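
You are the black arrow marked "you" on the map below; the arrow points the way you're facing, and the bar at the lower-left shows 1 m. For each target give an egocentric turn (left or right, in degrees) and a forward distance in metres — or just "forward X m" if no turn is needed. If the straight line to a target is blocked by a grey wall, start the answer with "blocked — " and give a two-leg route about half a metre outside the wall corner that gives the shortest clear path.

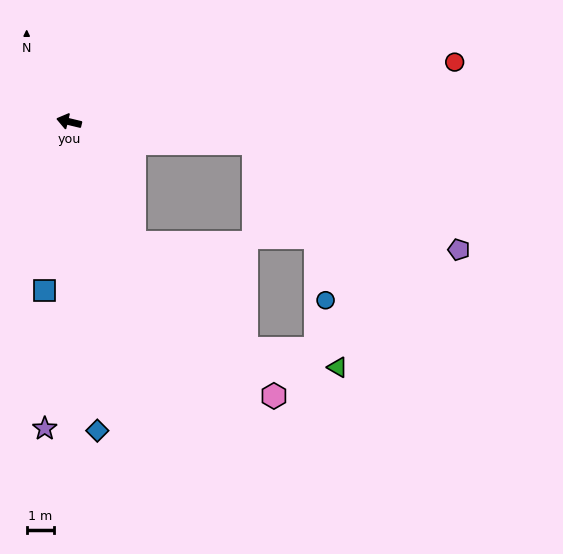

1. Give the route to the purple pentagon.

blocked — turn right 173°, forward 6.7 m, then turn right 21°, forward 8.3 m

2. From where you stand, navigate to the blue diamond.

turn left 109°, forward 11.2 m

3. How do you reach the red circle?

turn right 158°, forward 14.1 m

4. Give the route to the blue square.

turn left 95°, forward 6.2 m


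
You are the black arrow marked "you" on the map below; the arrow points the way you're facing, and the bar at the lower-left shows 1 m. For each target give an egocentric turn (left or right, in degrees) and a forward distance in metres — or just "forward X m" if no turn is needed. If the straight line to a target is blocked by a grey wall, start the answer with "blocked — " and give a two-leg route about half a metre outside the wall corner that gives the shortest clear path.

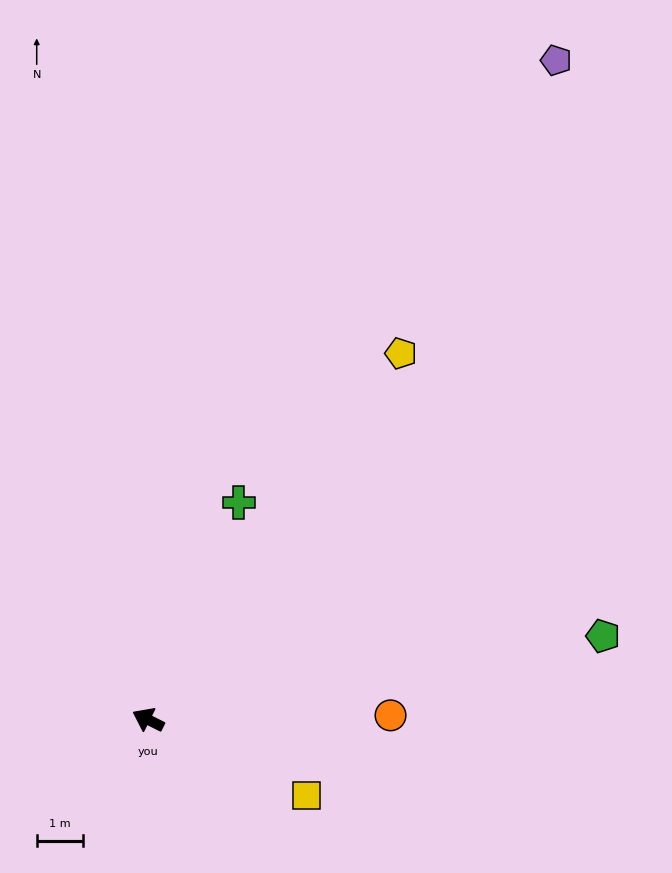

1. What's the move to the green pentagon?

turn right 143°, forward 10.0 m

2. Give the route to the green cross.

turn right 86°, forward 5.1 m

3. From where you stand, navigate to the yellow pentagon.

turn right 98°, forward 9.6 m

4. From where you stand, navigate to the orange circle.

turn right 152°, forward 5.3 m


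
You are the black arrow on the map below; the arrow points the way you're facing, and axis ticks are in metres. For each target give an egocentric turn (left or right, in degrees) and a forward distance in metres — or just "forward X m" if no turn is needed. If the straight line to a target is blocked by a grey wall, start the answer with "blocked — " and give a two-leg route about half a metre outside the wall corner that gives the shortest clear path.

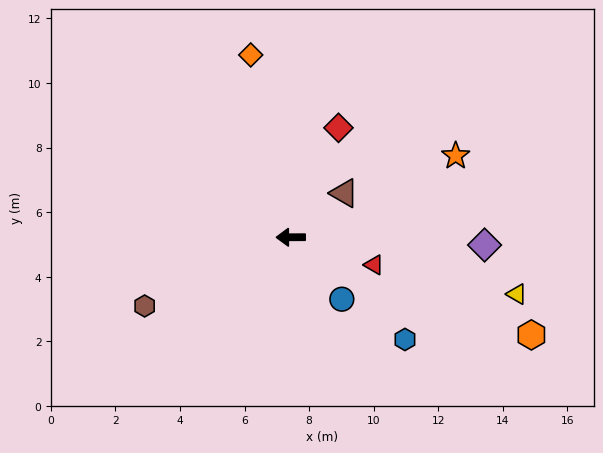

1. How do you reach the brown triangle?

turn right 141°, forward 2.1 m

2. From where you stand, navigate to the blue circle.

turn left 129°, forward 2.5 m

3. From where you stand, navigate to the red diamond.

turn right 114°, forward 3.7 m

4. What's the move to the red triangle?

turn left 161°, forward 2.7 m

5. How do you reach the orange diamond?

turn right 78°, forward 5.8 m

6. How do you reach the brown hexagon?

turn left 25°, forward 5.0 m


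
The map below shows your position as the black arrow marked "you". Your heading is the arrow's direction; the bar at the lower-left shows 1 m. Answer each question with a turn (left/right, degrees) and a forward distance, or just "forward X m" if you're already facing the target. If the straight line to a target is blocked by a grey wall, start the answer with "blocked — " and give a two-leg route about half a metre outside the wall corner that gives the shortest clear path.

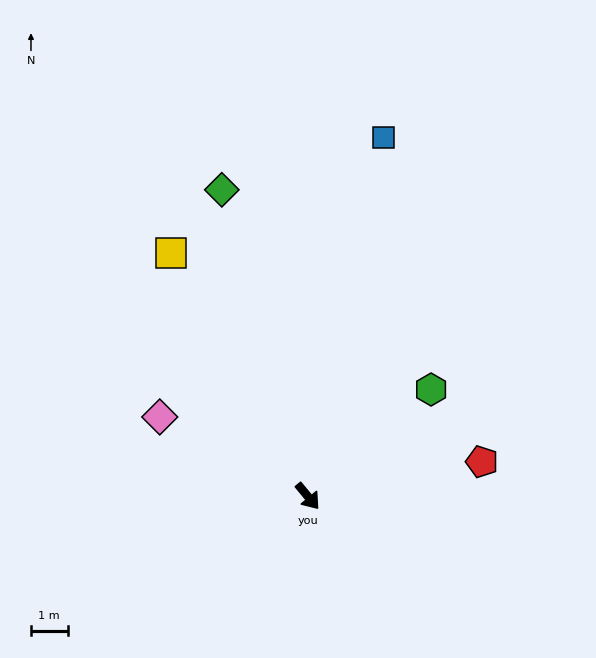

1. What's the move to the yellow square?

turn left 170°, forward 7.6 m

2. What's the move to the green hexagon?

turn left 91°, forward 4.5 m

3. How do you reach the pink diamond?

turn right 158°, forward 4.6 m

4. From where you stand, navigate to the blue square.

turn left 128°, forward 10.0 m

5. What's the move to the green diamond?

turn left 156°, forward 8.7 m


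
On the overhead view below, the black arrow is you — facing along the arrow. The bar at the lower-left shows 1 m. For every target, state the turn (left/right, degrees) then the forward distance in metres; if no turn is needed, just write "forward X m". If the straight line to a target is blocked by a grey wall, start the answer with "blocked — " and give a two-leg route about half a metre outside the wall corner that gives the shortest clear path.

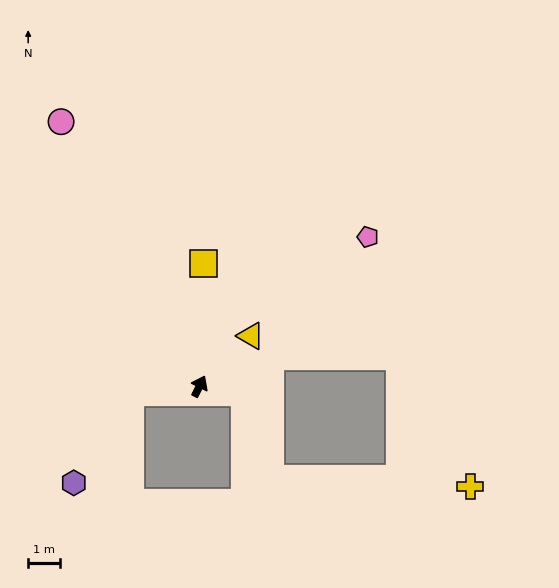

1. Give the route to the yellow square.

turn left 24°, forward 3.9 m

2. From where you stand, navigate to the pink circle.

turn left 54°, forward 9.4 m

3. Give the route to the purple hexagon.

blocked — turn left 122°, forward 2.2 m, then turn left 52°, forward 3.4 m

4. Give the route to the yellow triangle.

turn right 19°, forward 2.3 m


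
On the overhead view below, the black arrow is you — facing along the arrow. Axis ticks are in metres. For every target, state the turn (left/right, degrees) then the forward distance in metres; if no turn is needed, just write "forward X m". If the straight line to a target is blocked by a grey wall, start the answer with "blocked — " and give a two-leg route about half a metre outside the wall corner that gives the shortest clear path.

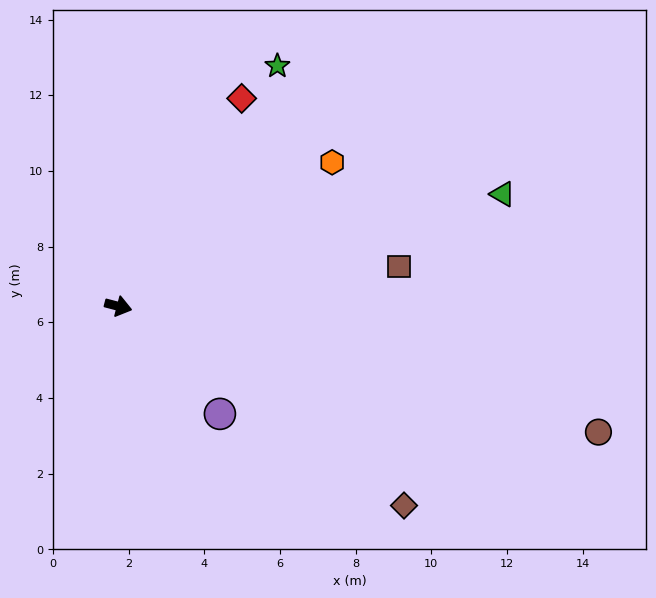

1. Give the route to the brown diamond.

turn right 20°, forward 9.2 m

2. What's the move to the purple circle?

turn right 32°, forward 3.9 m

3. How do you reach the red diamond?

turn left 74°, forward 6.4 m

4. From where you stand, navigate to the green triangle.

turn left 31°, forward 10.6 m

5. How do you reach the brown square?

turn left 23°, forward 7.5 m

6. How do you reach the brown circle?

forward 13.1 m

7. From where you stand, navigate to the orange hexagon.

turn left 49°, forward 6.8 m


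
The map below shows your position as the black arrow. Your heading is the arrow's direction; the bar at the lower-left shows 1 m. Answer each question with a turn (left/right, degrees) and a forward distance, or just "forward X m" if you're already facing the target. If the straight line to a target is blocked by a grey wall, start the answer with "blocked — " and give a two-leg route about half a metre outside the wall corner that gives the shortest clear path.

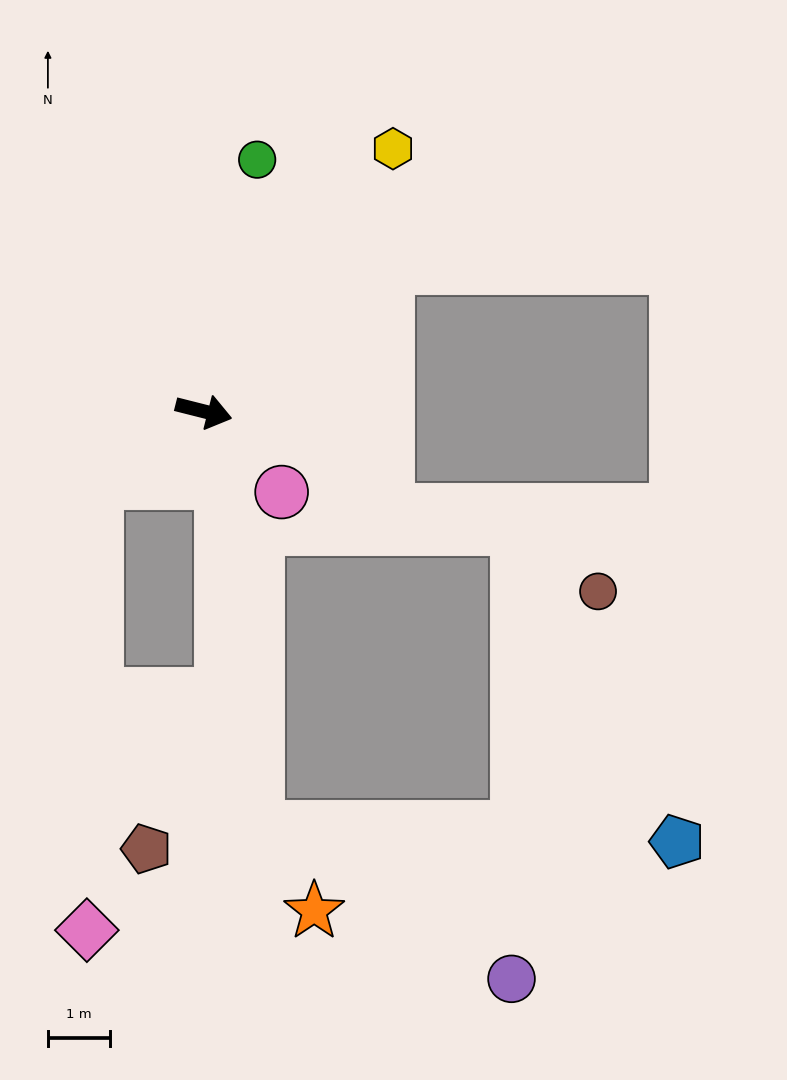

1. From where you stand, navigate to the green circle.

turn left 92°, forward 4.1 m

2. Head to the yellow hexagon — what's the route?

turn left 68°, forward 5.2 m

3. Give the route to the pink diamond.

blocked — turn right 132°, forward 2.1 m, then turn left 55°, forward 7.2 m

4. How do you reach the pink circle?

turn right 32°, forward 1.8 m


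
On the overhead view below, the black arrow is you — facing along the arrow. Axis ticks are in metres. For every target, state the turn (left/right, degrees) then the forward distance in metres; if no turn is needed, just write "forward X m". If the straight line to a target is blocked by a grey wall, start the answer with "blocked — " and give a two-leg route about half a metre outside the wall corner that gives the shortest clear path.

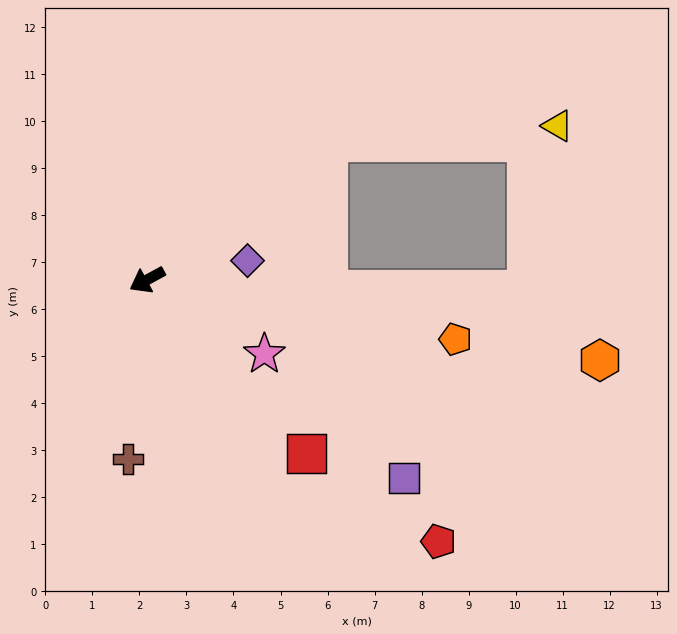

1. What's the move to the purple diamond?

turn left 162°, forward 2.2 m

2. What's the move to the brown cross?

turn left 55°, forward 3.8 m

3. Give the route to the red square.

turn left 104°, forward 5.0 m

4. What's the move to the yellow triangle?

blocked — turn right 171°, forward 4.8 m, then turn right 34°, forward 4.9 m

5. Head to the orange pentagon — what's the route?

turn left 141°, forward 6.7 m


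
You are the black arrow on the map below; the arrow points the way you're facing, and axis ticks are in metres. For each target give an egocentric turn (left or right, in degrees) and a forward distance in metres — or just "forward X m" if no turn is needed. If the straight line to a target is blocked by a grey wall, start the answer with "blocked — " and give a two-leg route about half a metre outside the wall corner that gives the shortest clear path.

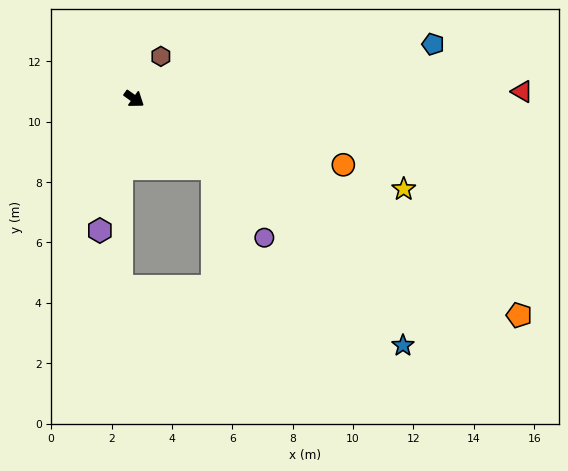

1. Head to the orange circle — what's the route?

turn left 18°, forward 7.3 m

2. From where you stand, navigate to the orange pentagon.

turn left 6°, forward 14.6 m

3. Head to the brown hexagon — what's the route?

turn left 93°, forward 1.7 m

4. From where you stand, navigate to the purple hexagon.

turn right 69°, forward 4.5 m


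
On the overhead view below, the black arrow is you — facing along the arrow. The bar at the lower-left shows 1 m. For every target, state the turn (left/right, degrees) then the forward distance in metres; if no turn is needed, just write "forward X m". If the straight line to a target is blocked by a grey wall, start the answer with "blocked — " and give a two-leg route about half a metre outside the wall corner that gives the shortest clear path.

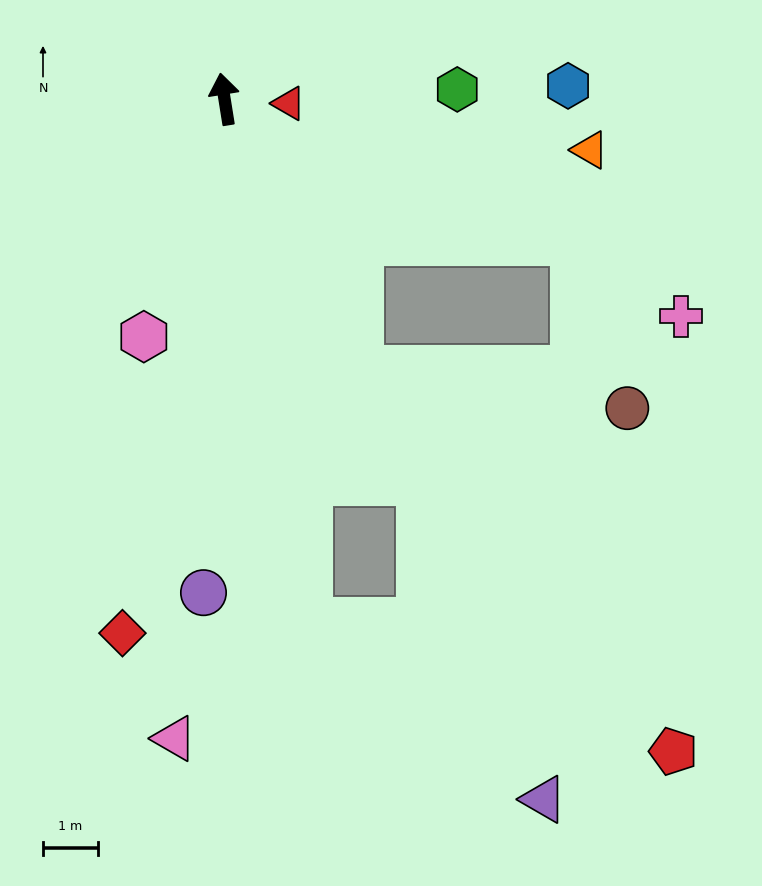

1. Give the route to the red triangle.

turn right 103°, forward 1.2 m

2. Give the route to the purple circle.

turn left 168°, forward 9.0 m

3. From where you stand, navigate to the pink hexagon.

turn left 152°, forward 4.6 m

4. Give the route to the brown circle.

blocked — turn right 162°, forward 5.5 m, then turn left 54°, forward 4.9 m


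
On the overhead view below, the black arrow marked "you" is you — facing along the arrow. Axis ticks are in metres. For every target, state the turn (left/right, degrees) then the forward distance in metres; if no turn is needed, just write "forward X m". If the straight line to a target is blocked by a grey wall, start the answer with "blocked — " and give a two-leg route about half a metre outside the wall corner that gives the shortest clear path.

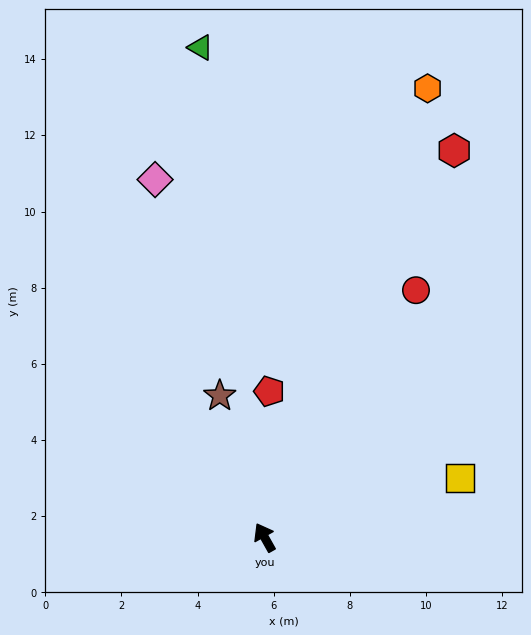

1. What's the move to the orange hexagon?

turn right 49°, forward 12.5 m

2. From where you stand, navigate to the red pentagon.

turn right 31°, forward 3.8 m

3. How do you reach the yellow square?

turn right 102°, forward 5.4 m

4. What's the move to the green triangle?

turn right 22°, forward 13.0 m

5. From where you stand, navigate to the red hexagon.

turn right 55°, forward 11.3 m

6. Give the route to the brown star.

turn right 12°, forward 3.9 m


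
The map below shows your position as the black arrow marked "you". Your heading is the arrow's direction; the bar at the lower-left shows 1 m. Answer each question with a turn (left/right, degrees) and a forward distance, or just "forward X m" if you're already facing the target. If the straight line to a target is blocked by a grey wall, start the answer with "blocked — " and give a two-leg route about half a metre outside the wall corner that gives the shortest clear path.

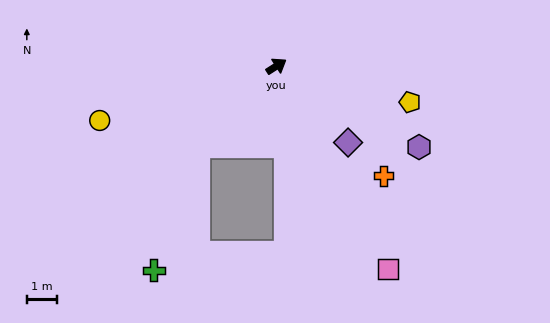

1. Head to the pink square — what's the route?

turn right 94°, forward 7.8 m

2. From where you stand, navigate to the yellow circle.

turn left 165°, forward 6.2 m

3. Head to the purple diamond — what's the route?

turn right 79°, forward 3.5 m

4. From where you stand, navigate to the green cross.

blocked — turn right 167°, forward 3.8 m, then turn left 25°, forward 4.4 m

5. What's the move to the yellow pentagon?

turn right 48°, forward 4.6 m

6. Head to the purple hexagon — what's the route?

turn right 62°, forward 5.5 m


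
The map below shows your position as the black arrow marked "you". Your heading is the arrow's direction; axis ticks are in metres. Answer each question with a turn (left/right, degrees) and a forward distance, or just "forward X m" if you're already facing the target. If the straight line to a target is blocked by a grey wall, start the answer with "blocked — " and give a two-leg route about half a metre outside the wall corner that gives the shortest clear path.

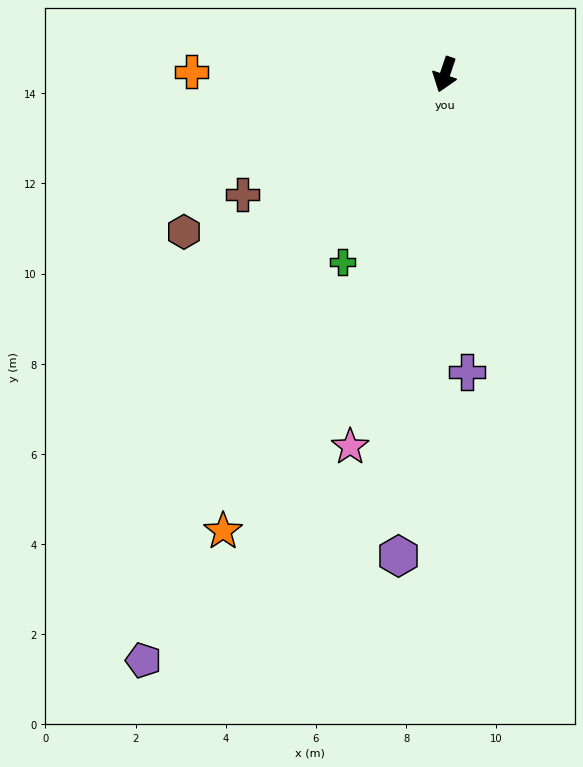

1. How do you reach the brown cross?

turn right 41°, forward 5.2 m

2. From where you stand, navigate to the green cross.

turn right 10°, forward 4.7 m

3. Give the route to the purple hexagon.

turn left 13°, forward 10.7 m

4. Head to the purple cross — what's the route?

turn left 23°, forward 6.6 m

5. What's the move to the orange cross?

turn right 72°, forward 5.6 m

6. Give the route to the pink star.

turn left 5°, forward 8.5 m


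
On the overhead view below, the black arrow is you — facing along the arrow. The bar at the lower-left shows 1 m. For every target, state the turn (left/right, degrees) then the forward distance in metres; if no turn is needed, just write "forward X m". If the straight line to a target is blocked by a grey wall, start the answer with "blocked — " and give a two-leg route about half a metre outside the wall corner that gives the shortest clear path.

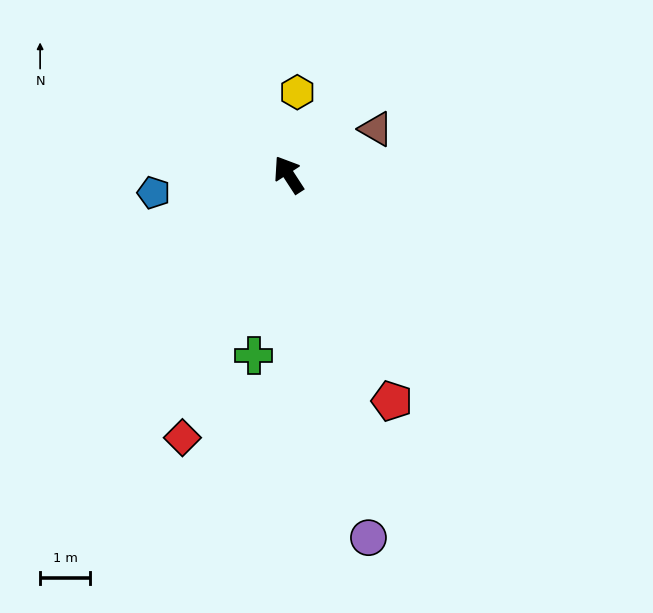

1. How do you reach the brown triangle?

turn right 95°, forward 2.0 m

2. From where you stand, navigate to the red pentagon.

turn left 172°, forward 5.0 m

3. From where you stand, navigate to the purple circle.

turn left 159°, forward 7.5 m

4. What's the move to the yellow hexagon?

turn right 39°, forward 1.7 m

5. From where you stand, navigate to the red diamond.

turn left 125°, forward 5.7 m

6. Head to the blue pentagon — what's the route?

turn left 65°, forward 2.7 m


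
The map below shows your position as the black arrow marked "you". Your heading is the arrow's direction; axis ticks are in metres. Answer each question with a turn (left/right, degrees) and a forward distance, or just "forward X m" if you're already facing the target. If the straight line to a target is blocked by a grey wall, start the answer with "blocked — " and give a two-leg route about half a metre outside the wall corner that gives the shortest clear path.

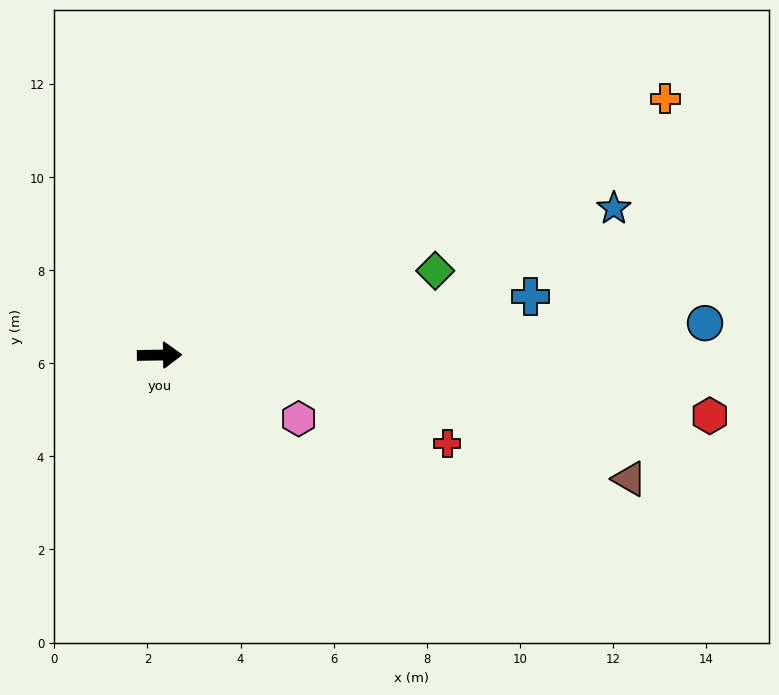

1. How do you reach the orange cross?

turn left 26°, forward 12.2 m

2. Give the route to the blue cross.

turn left 8°, forward 8.1 m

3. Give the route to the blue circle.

turn left 2°, forward 11.7 m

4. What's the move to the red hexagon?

turn right 7°, forward 11.9 m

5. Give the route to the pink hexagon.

turn right 25°, forward 3.3 m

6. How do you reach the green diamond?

turn left 16°, forward 6.2 m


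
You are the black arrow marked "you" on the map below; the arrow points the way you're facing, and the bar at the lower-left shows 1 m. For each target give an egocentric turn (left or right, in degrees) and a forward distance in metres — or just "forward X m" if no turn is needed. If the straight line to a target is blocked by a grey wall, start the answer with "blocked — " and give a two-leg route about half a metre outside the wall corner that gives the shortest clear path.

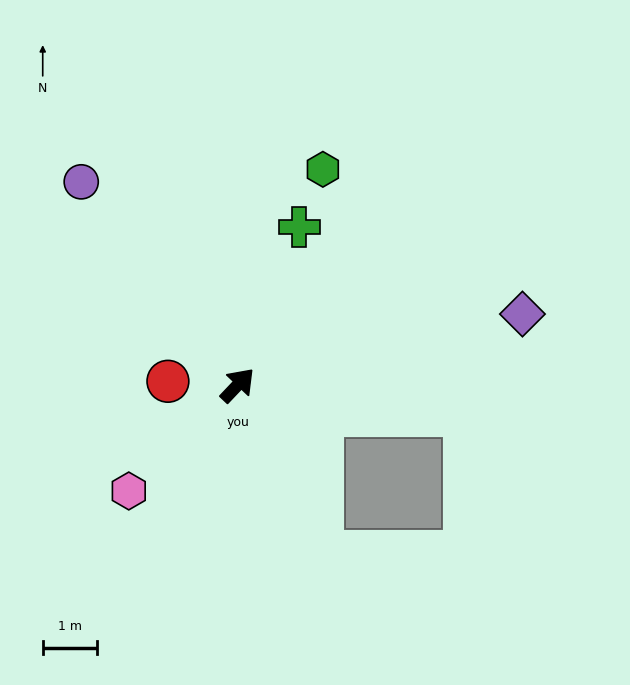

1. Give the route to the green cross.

turn left 22°, forward 3.1 m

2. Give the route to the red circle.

turn left 130°, forward 1.3 m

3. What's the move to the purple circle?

turn left 81°, forward 4.7 m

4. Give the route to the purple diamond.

turn right 33°, forward 5.4 m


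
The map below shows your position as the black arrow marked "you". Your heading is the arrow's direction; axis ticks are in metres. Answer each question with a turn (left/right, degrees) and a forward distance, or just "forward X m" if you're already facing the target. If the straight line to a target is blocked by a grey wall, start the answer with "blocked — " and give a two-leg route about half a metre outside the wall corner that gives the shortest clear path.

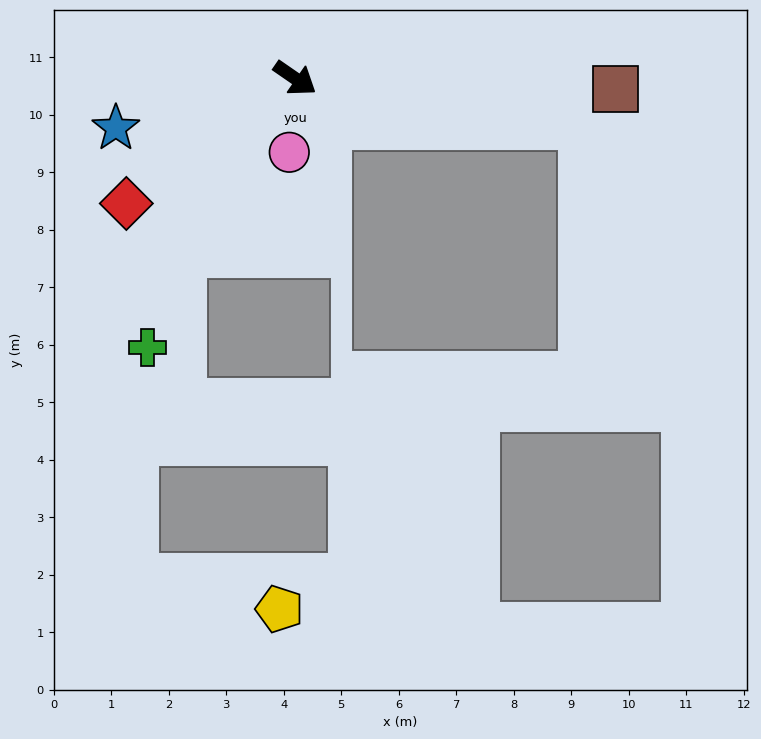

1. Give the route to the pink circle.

turn right 60°, forward 1.3 m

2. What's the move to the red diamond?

turn right 109°, forward 3.7 m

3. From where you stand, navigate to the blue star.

turn right 130°, forward 3.2 m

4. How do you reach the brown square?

turn left 33°, forward 5.6 m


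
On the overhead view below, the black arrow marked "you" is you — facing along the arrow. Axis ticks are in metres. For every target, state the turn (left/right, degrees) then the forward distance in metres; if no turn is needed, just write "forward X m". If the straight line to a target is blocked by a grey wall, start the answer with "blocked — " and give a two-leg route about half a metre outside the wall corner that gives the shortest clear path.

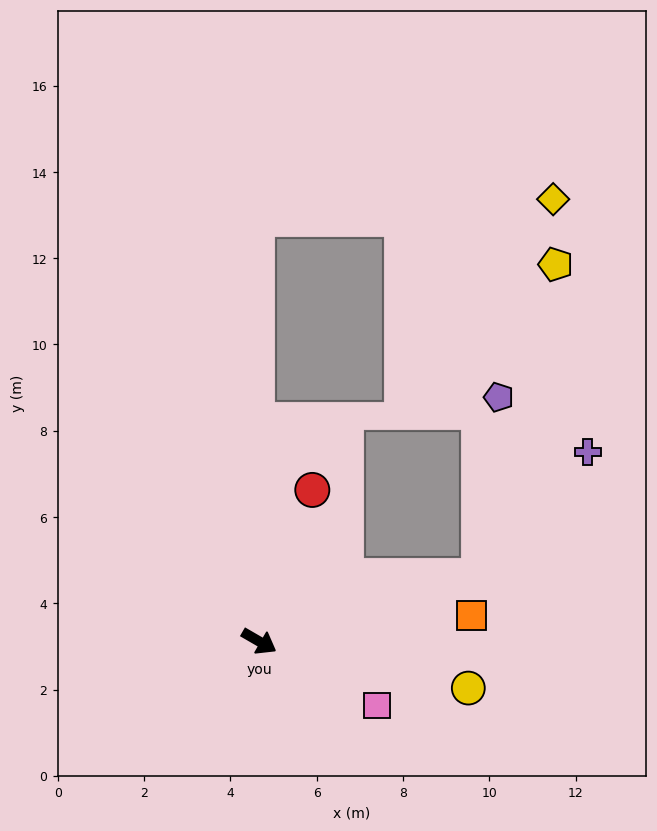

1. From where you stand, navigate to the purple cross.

blocked — turn left 46°, forward 5.3 m, then turn left 33°, forward 3.8 m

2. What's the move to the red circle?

turn left 101°, forward 3.7 m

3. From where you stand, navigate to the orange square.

turn left 37°, forward 5.0 m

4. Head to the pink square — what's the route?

forward 3.1 m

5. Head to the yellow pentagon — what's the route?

blocked — turn left 46°, forward 5.3 m, then turn left 60°, forward 7.5 m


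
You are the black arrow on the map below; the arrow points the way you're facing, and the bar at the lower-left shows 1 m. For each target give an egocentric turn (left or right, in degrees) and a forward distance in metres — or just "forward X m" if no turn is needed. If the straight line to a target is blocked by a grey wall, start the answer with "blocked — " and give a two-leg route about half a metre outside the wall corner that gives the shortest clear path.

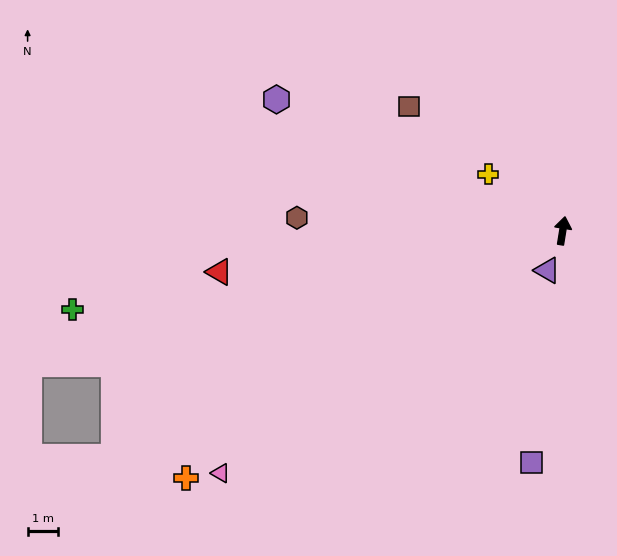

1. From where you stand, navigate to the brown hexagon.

turn left 96°, forward 8.7 m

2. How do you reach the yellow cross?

turn left 62°, forward 3.0 m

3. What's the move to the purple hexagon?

turn left 75°, forward 10.3 m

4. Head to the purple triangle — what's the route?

turn left 168°, forward 1.4 m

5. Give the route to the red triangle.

turn left 106°, forward 11.3 m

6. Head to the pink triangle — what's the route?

turn left 135°, forward 13.7 m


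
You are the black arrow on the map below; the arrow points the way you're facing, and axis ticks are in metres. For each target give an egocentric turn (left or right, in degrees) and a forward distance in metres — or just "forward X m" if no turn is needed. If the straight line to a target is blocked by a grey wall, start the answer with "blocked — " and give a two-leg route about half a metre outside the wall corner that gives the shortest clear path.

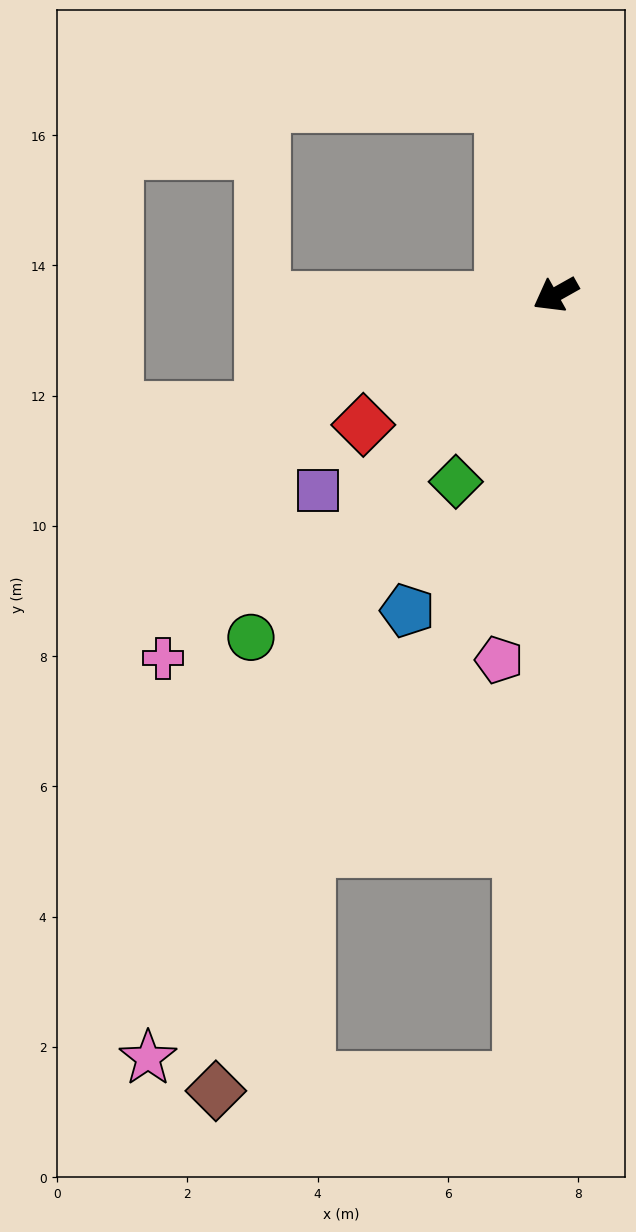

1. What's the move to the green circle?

turn left 19°, forward 7.0 m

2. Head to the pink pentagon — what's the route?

turn left 52°, forward 5.7 m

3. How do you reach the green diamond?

turn left 33°, forward 3.3 m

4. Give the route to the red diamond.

turn left 5°, forward 3.6 m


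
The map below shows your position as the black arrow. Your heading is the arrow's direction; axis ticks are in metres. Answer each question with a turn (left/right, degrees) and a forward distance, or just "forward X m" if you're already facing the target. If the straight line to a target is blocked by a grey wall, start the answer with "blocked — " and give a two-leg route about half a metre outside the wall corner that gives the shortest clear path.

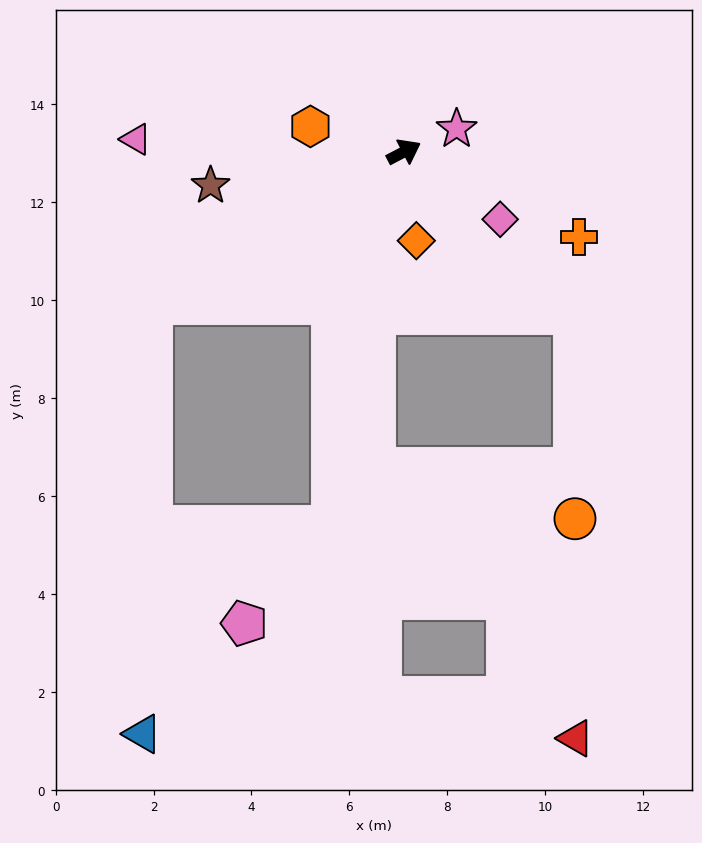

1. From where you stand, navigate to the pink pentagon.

blocked — turn right 129°, forward 7.8 m, then turn right 30°, forward 2.7 m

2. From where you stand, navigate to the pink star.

turn right 4°, forward 1.2 m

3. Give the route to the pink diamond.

turn right 63°, forward 2.4 m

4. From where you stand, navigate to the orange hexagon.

turn left 137°, forward 2.0 m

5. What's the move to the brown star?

turn left 162°, forward 4.0 m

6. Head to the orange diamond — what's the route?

turn right 110°, forward 1.8 m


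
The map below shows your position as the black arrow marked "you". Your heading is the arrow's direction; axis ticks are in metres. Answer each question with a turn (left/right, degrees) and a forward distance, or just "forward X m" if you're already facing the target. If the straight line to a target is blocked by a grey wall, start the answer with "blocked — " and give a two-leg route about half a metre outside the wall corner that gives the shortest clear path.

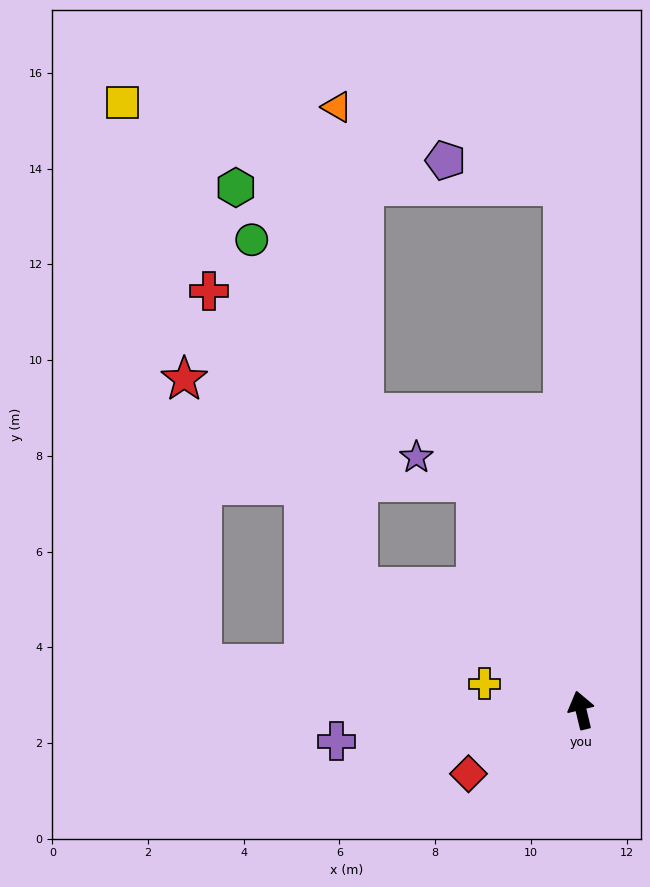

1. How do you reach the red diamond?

turn left 106°, forward 2.7 m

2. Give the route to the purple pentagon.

blocked — turn right 12°, forward 11.0 m, then turn left 77°, forward 2.5 m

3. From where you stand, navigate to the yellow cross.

turn left 61°, forward 2.1 m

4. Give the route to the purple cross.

turn left 84°, forward 5.2 m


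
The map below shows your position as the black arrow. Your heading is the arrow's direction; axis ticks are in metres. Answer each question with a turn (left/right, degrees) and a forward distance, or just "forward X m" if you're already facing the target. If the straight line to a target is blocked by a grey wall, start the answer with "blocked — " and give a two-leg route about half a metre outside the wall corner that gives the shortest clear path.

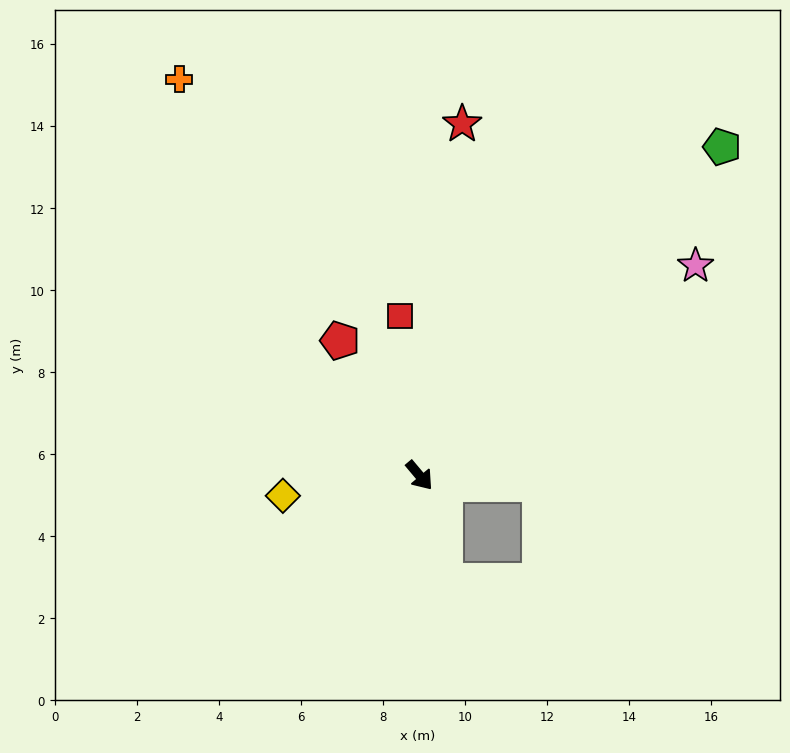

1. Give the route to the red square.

turn left 147°, forward 3.9 m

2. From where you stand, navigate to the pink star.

turn left 87°, forward 8.5 m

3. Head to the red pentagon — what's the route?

turn left 170°, forward 3.8 m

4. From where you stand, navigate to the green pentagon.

turn left 97°, forward 10.9 m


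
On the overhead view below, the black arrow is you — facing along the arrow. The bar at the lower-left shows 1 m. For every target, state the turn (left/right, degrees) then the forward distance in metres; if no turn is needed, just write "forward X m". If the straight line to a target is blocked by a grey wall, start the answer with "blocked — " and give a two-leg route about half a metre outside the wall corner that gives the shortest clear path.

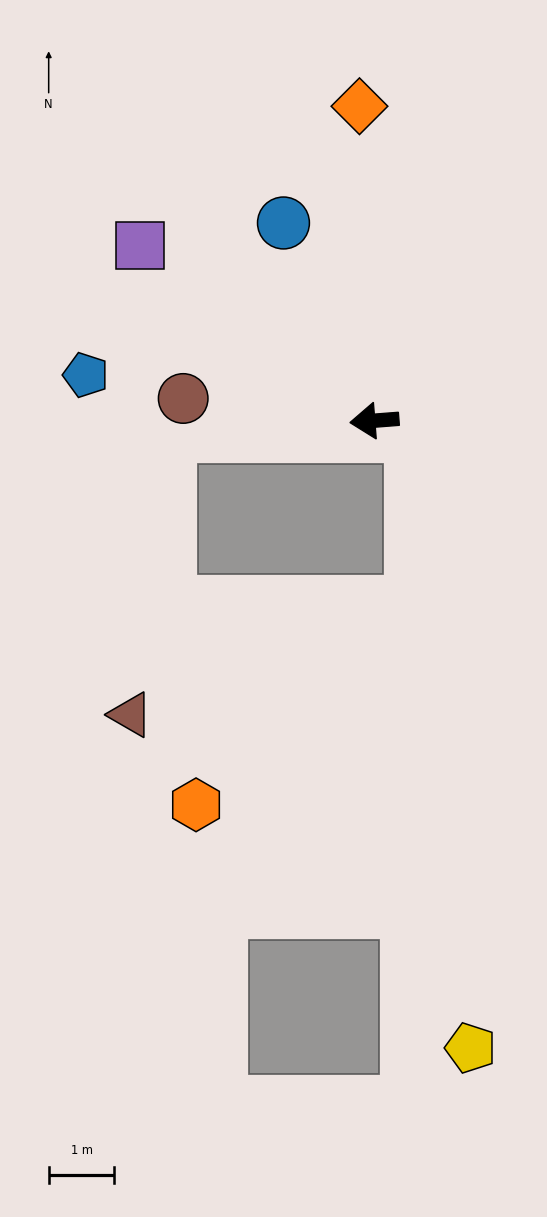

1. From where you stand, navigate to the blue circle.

turn right 70°, forward 3.3 m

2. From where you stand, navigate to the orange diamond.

turn right 92°, forward 4.8 m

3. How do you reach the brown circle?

turn right 11°, forward 2.9 m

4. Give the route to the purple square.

turn right 41°, forward 4.4 m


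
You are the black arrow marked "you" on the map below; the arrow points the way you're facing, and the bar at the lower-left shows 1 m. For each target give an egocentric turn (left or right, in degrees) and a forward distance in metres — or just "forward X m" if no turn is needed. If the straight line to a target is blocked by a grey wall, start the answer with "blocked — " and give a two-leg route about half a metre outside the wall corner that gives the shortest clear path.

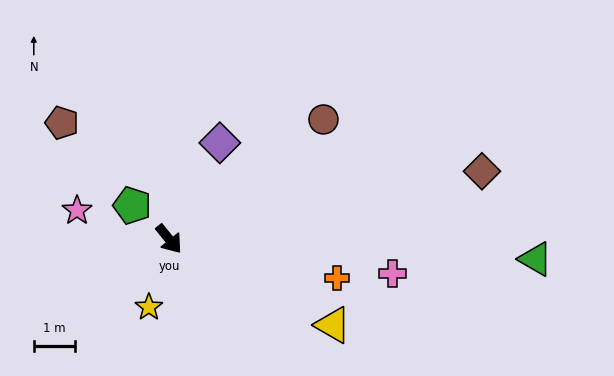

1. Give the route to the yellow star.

turn right 55°, forward 1.7 m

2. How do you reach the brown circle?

turn left 89°, forward 4.8 m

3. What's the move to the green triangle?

turn left 48°, forward 9.0 m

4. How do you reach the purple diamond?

turn left 113°, forward 2.7 m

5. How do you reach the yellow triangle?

turn left 23°, forward 4.5 m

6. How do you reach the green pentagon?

turn right 171°, forward 1.2 m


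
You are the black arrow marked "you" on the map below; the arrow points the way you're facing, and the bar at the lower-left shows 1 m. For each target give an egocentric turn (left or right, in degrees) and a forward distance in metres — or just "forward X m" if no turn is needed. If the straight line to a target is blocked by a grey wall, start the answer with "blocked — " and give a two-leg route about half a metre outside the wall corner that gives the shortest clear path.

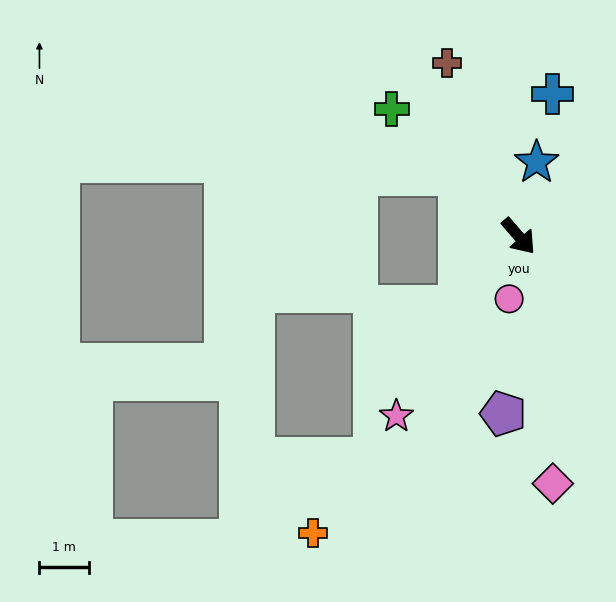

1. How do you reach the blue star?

turn left 126°, forward 1.5 m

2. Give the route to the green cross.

turn right 176°, forward 3.6 m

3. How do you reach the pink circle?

turn right 49°, forward 1.3 m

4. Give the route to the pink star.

turn right 75°, forward 4.4 m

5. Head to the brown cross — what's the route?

turn left 162°, forward 3.8 m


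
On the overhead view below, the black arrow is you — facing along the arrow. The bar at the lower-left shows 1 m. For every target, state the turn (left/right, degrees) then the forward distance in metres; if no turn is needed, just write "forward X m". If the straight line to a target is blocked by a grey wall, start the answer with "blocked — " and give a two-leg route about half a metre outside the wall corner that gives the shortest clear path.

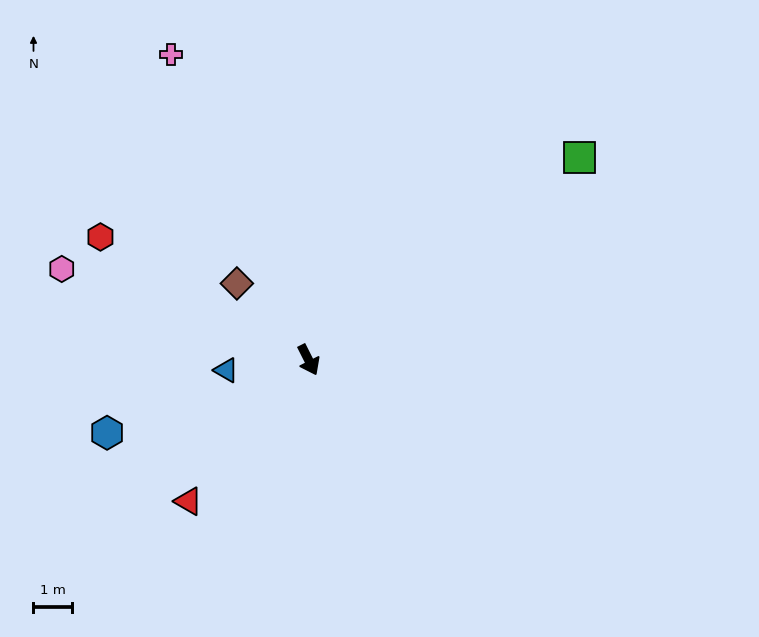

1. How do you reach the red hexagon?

turn right 147°, forward 6.4 m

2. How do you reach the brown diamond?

turn right 164°, forward 2.8 m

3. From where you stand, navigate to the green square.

turn left 100°, forward 8.9 m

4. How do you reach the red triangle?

turn right 67°, forward 4.9 m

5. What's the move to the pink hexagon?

turn right 137°, forward 6.9 m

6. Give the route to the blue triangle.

turn right 110°, forward 2.2 m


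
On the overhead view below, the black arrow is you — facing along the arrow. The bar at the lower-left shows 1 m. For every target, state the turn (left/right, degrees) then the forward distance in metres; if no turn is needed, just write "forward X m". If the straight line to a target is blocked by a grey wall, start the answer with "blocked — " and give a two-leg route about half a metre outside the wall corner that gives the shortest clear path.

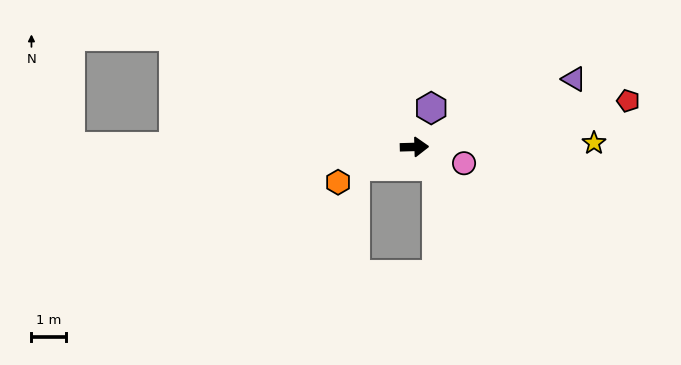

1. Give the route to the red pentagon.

turn left 11°, forward 6.3 m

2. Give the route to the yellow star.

forward 5.2 m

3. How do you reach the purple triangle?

turn left 21°, forward 5.0 m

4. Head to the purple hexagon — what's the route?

turn left 65°, forward 1.2 m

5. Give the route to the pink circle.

turn right 20°, forward 1.5 m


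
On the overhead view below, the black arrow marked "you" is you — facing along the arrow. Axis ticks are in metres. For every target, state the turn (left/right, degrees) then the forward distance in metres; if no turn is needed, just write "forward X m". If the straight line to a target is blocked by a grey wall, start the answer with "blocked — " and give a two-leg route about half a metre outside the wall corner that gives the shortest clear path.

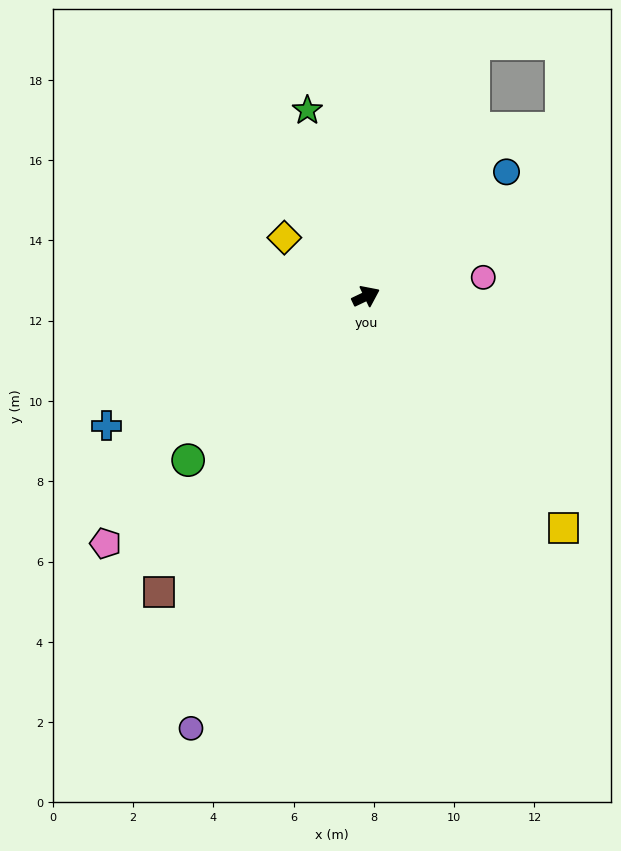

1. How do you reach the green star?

turn left 82°, forward 4.9 m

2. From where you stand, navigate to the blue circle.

turn left 16°, forward 4.7 m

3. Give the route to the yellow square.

turn right 75°, forward 7.6 m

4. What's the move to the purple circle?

turn right 137°, forward 11.6 m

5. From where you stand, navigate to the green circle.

turn right 163°, forward 6.0 m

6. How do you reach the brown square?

turn right 150°, forward 9.0 m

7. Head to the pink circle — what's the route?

turn right 16°, forward 3.0 m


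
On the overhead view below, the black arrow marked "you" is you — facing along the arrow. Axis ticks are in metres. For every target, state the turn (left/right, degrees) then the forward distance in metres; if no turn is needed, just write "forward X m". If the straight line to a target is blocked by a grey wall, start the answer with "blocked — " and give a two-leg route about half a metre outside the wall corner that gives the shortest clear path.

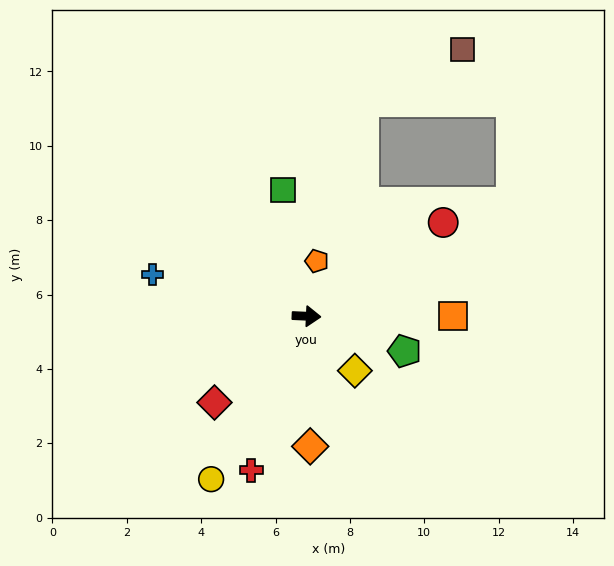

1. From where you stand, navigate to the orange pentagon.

turn left 82°, forward 1.5 m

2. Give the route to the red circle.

turn left 37°, forward 4.5 m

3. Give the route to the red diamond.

turn right 134°, forward 3.4 m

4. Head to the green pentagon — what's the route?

turn right 17°, forward 2.8 m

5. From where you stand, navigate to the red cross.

turn right 107°, forward 4.4 m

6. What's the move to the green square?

turn left 103°, forward 3.5 m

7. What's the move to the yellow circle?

turn right 118°, forward 5.1 m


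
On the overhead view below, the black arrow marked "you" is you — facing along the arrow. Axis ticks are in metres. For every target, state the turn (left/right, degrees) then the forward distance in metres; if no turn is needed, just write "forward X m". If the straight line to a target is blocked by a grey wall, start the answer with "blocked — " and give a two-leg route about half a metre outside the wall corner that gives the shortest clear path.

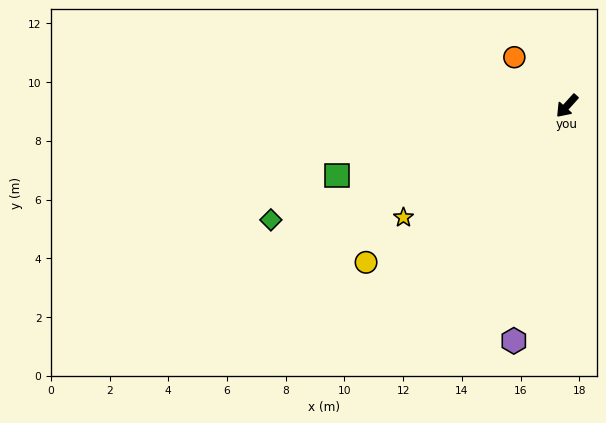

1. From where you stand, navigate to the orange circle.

turn right 91°, forward 2.4 m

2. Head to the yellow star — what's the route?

turn right 14°, forward 6.7 m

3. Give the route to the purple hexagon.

turn left 29°, forward 8.2 m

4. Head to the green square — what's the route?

turn right 31°, forward 8.2 m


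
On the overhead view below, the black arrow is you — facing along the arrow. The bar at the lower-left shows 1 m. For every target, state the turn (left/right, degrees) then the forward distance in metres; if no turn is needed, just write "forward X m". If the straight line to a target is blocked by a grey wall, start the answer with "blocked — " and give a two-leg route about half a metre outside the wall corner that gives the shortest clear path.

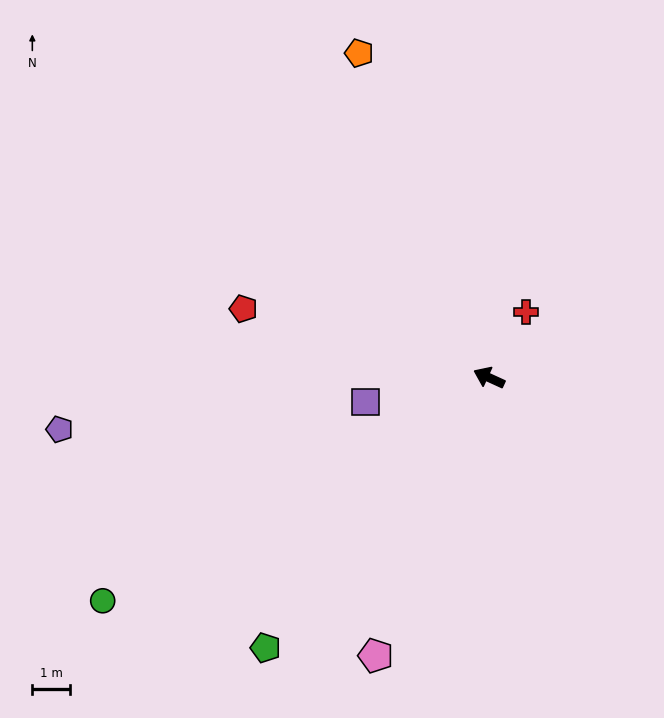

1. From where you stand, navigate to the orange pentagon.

turn right 44°, forward 9.2 m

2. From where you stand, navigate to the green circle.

turn left 55°, forward 11.7 m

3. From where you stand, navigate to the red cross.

turn right 95°, forward 2.0 m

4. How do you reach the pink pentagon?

turn left 92°, forward 7.9 m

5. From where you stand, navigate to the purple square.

turn left 36°, forward 3.3 m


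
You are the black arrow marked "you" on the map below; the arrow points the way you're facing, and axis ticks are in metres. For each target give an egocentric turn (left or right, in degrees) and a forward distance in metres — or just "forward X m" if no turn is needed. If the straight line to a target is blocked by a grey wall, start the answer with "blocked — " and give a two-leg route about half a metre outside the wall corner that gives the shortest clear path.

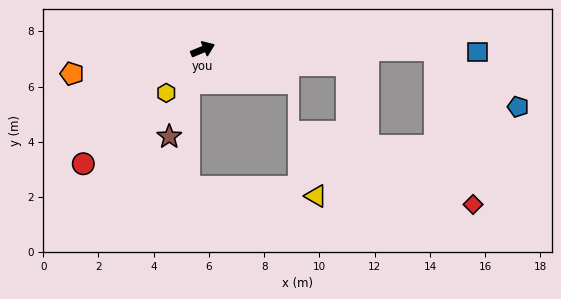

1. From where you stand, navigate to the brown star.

turn right 134°, forward 3.4 m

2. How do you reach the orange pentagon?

turn left 168°, forward 4.8 m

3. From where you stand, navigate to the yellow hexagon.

turn right 153°, forward 2.1 m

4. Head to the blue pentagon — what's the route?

blocked — turn right 23°, forward 8.4 m, then turn right 34°, forward 3.7 m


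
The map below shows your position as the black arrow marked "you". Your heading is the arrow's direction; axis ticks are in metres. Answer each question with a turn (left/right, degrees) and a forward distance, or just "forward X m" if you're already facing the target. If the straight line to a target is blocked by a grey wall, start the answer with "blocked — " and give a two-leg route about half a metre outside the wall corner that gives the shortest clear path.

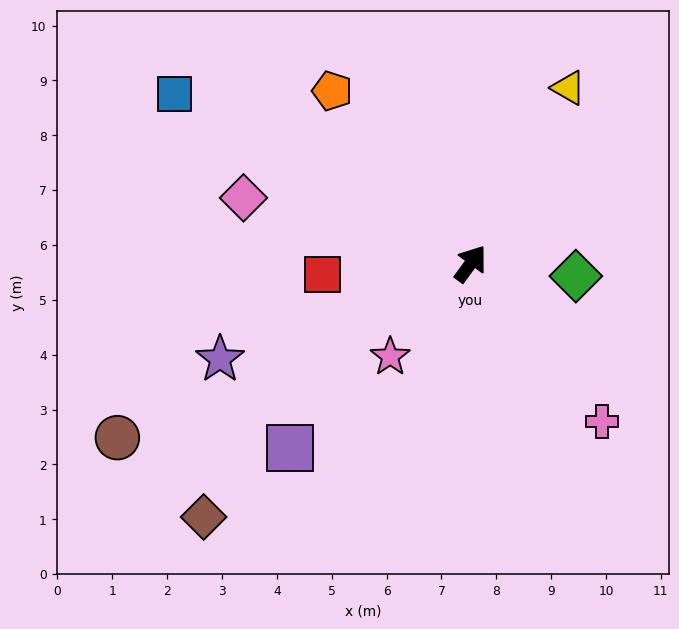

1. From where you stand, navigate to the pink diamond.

turn left 110°, forward 4.3 m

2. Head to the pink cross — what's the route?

turn right 104°, forward 3.7 m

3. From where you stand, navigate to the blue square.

turn left 96°, forward 6.2 m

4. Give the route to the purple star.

turn left 147°, forward 4.9 m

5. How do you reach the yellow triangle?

turn left 7°, forward 3.7 m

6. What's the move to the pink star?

turn left 175°, forward 2.2 m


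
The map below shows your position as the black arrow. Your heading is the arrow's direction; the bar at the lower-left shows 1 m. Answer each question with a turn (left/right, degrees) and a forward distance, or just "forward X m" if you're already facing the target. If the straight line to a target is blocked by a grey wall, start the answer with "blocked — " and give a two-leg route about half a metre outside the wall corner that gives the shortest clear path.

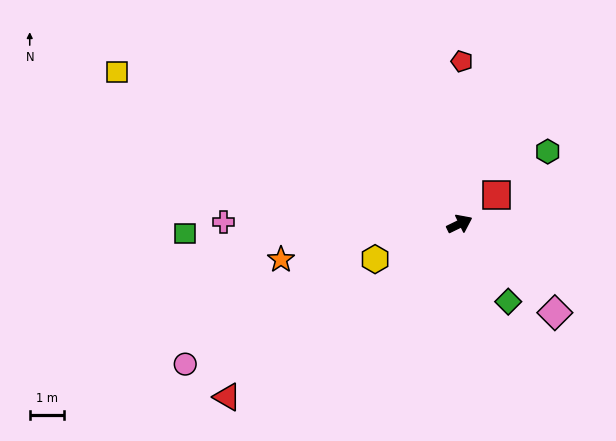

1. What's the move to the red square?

turn left 12°, forward 1.4 m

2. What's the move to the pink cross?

turn left 154°, forward 6.9 m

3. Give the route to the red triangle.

turn right 169°, forward 8.5 m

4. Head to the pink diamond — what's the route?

turn right 69°, forward 3.8 m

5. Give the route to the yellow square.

turn left 130°, forward 11.0 m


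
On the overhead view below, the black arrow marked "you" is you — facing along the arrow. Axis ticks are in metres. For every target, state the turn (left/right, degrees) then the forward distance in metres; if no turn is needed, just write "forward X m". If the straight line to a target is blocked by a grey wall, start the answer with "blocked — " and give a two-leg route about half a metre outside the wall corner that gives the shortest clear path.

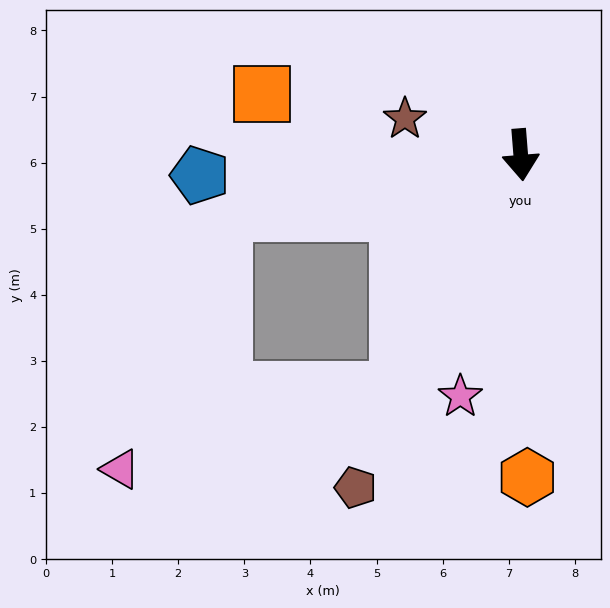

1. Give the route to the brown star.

turn right 112°, forward 1.8 m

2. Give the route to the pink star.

turn right 19°, forward 3.8 m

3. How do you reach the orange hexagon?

turn right 3°, forward 4.9 m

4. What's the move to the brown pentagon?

turn right 31°, forward 5.6 m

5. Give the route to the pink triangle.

blocked — turn right 32°, forward 4.0 m, then turn right 47°, forward 4.4 m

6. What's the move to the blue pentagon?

turn right 91°, forward 4.9 m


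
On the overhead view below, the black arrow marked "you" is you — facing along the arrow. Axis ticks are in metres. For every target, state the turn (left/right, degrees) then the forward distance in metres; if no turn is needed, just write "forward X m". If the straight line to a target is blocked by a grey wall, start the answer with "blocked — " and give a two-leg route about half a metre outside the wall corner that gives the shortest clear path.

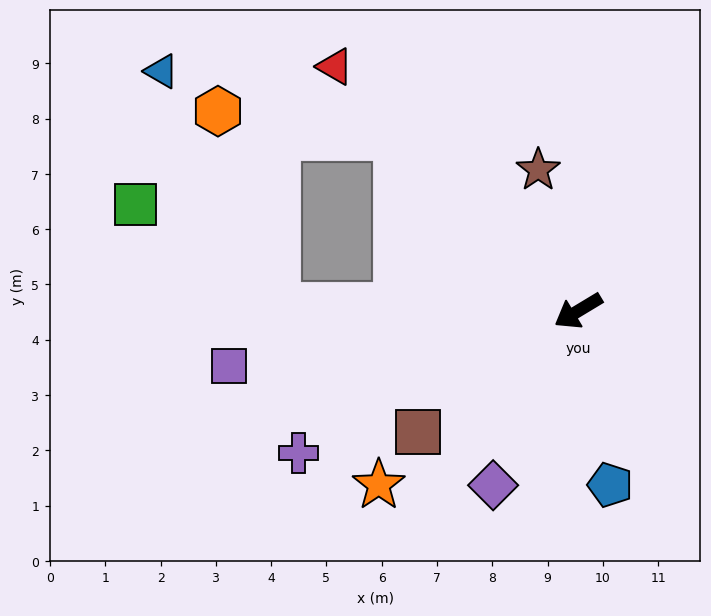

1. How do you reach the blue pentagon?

turn left 69°, forward 3.2 m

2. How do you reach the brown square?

turn left 6°, forward 3.6 m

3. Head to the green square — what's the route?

blocked — turn right 32°, forward 5.5 m, then turn right 35°, forward 3.1 m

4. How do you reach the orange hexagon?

blocked — turn right 75°, forward 4.5 m, then turn left 36°, forward 3.3 m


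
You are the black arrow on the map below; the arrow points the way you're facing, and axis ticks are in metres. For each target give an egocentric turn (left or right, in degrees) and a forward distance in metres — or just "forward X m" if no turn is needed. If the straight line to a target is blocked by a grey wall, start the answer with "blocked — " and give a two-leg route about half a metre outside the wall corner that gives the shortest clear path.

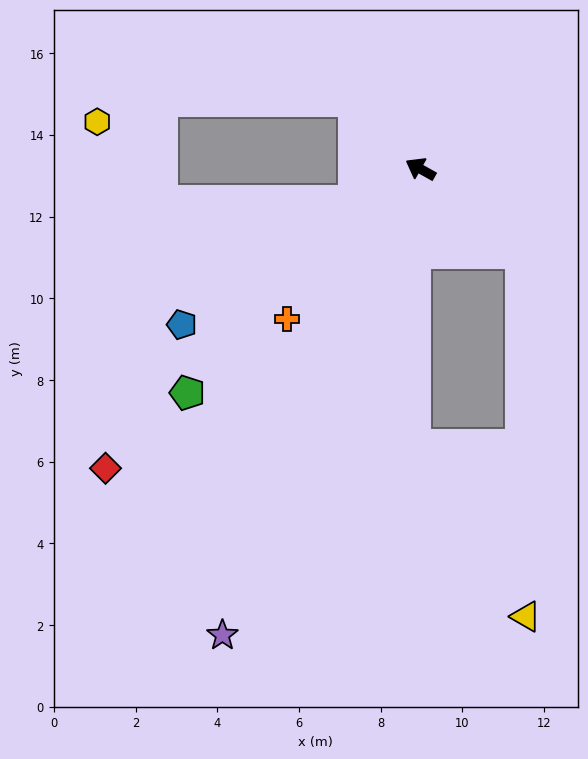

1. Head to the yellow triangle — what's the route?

blocked — turn left 170°, forward 3.2 m, then turn right 50°, forward 8.9 m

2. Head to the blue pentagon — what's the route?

turn left 62°, forward 7.0 m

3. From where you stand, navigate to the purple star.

turn left 96°, forward 12.4 m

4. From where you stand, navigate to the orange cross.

turn left 78°, forward 4.9 m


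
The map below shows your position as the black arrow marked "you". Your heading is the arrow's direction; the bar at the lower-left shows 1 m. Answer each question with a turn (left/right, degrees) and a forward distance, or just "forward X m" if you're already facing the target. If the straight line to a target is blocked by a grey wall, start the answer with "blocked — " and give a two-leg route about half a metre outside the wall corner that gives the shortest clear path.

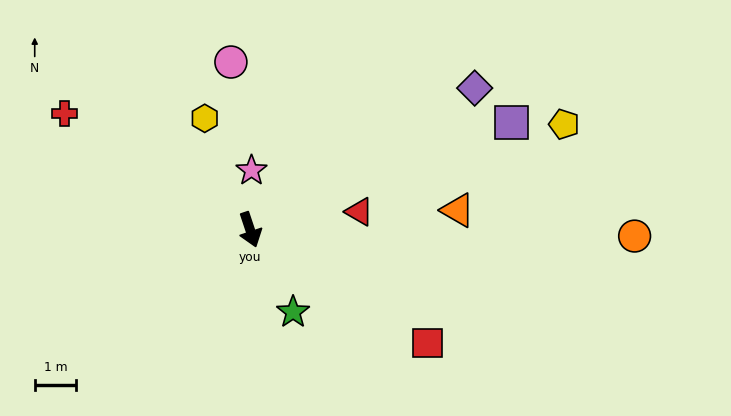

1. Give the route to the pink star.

turn left 160°, forward 1.4 m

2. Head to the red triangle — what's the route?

turn left 81°, forward 2.7 m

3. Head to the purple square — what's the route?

turn left 94°, forward 6.8 m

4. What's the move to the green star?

turn left 9°, forward 2.2 m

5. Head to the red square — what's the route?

turn left 39°, forward 5.1 m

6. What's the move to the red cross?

turn right 140°, forward 5.3 m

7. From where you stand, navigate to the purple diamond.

turn left 104°, forward 6.4 m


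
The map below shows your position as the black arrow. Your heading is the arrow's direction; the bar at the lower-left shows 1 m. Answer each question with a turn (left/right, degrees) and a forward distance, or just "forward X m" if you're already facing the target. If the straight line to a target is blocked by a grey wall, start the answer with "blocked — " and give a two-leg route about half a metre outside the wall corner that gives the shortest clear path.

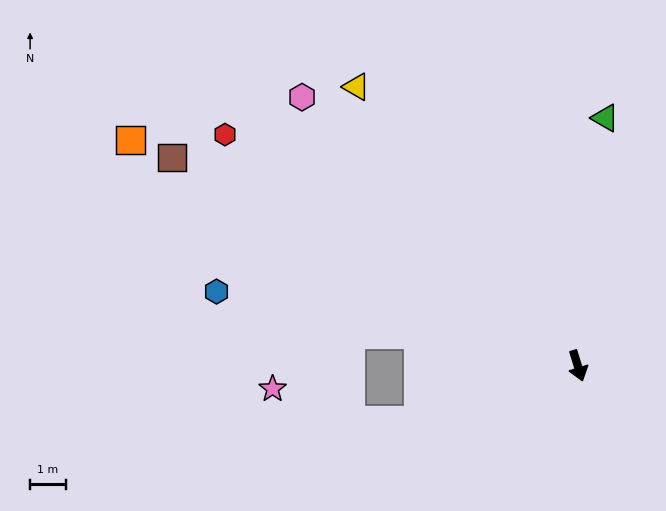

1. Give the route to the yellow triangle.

turn right 159°, forward 10.0 m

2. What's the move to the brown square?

turn right 134°, forward 12.9 m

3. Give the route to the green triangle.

turn left 157°, forward 7.0 m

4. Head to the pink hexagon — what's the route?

turn right 151°, forward 10.9 m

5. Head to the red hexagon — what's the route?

turn right 140°, forward 11.9 m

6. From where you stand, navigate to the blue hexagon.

turn right 119°, forward 10.4 m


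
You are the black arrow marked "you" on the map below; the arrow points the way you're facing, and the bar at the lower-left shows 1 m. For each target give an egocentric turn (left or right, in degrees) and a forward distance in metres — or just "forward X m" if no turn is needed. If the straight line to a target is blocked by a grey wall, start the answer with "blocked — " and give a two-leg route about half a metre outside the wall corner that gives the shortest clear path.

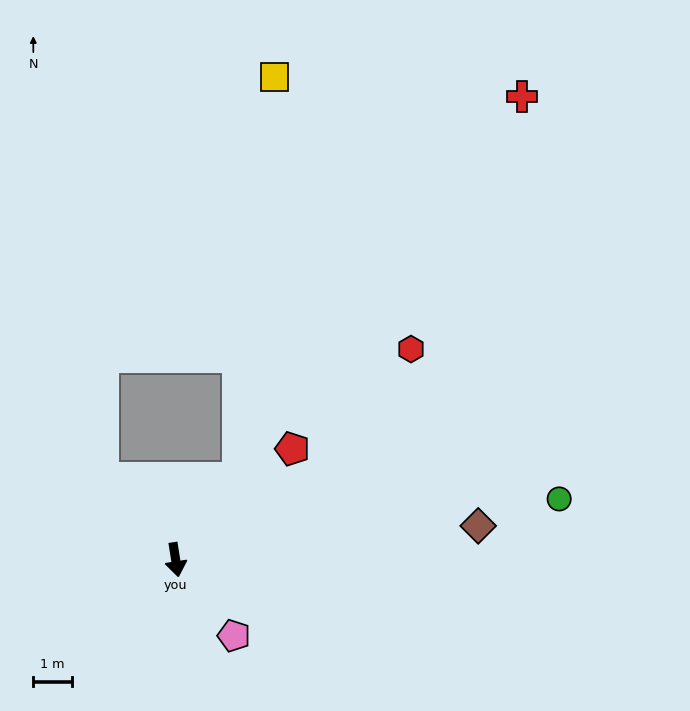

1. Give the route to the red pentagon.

turn left 125°, forward 4.2 m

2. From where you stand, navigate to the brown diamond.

turn left 87°, forward 7.9 m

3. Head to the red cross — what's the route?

turn left 134°, forward 15.1 m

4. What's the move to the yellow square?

blocked — turn left 133°, forward 2.7 m, then turn left 33°, forward 10.5 m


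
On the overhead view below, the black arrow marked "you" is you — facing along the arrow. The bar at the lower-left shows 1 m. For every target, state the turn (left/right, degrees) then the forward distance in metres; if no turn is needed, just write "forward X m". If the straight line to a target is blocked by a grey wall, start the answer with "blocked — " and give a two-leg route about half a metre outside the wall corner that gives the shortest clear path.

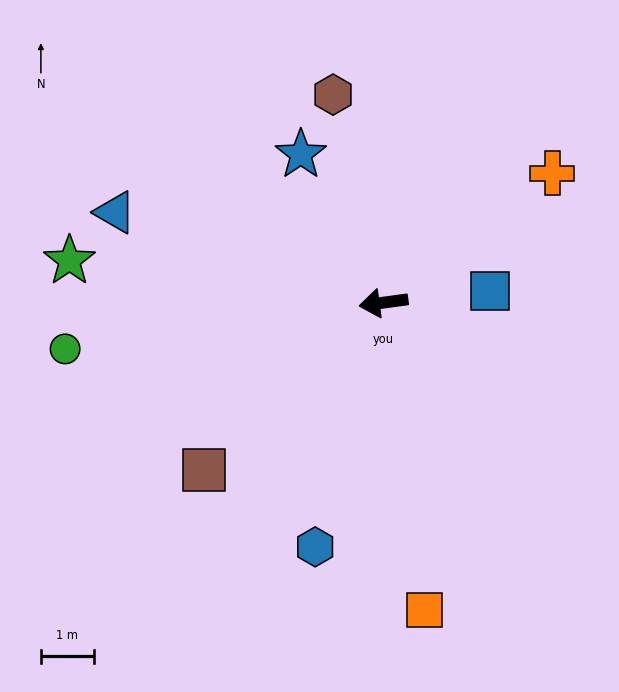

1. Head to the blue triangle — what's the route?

turn right 26°, forward 5.4 m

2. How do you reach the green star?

turn right 15°, forward 6.0 m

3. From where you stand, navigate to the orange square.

turn left 90°, forward 5.9 m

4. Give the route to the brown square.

turn left 35°, forward 4.7 m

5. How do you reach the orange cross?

turn right 150°, forward 4.0 m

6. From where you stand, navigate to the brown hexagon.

turn right 84°, forward 4.1 m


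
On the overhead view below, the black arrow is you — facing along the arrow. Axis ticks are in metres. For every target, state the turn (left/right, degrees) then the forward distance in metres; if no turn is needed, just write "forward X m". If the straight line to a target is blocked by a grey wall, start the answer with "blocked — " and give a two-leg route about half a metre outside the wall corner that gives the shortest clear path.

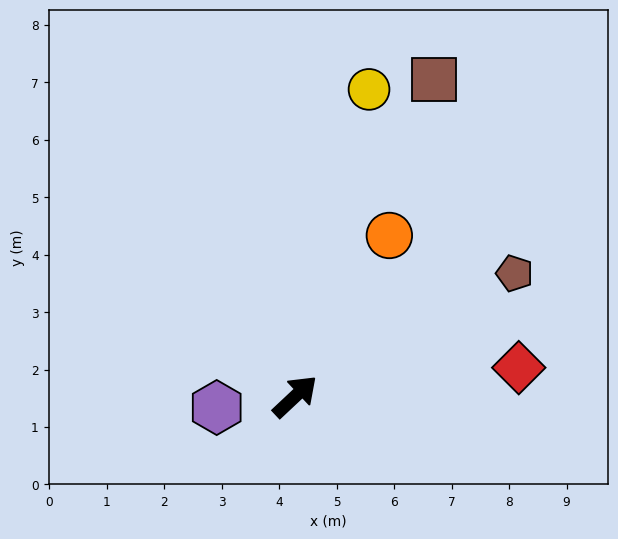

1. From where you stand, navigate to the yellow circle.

turn left 33°, forward 5.5 m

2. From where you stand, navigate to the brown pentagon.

turn right 14°, forward 4.4 m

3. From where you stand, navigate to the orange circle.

turn left 16°, forward 3.2 m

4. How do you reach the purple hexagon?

turn left 145°, forward 1.4 m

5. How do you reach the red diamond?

turn right 36°, forward 3.9 m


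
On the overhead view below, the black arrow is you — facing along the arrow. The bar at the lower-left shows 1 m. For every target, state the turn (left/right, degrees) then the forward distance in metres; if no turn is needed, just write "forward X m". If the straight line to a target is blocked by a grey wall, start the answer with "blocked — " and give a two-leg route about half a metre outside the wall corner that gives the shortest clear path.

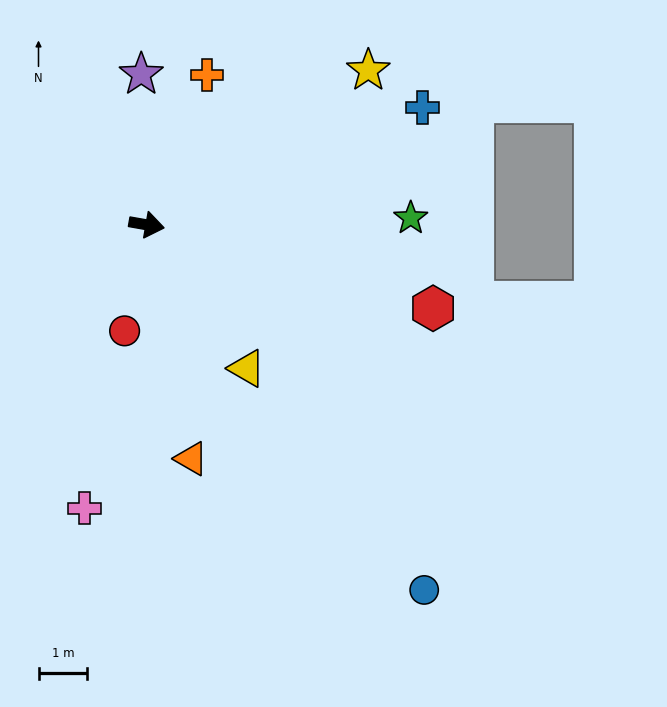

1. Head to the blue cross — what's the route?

turn left 33°, forward 6.2 m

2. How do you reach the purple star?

turn left 102°, forward 3.1 m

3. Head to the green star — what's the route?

turn left 11°, forward 5.4 m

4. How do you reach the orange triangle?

turn right 69°, forward 4.9 m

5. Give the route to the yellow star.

turn left 45°, forward 5.6 m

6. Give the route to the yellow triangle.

turn right 45°, forward 3.6 m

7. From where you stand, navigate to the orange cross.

turn left 78°, forward 3.3 m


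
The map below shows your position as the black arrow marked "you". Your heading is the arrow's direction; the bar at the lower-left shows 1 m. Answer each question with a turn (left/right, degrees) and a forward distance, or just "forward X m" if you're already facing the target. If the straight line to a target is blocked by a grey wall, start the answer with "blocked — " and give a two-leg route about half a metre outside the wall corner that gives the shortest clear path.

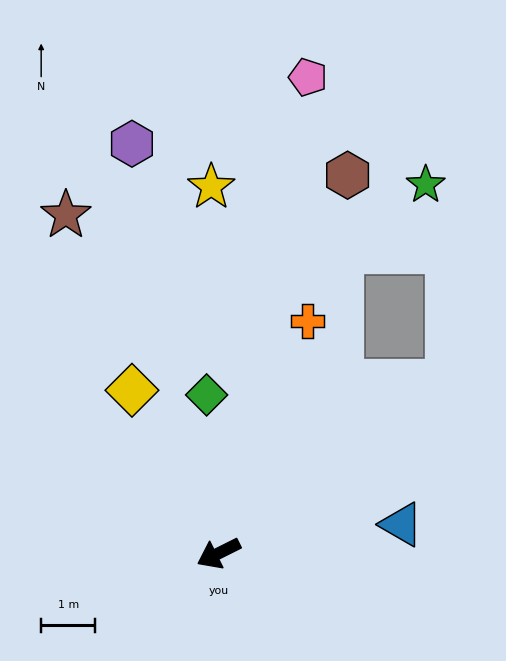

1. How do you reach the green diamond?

turn right 112°, forward 2.9 m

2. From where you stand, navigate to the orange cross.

turn right 137°, forward 4.6 m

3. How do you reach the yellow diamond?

turn right 89°, forward 3.4 m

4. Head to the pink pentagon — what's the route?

turn right 127°, forward 9.0 m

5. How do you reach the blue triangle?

turn left 162°, forward 3.4 m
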